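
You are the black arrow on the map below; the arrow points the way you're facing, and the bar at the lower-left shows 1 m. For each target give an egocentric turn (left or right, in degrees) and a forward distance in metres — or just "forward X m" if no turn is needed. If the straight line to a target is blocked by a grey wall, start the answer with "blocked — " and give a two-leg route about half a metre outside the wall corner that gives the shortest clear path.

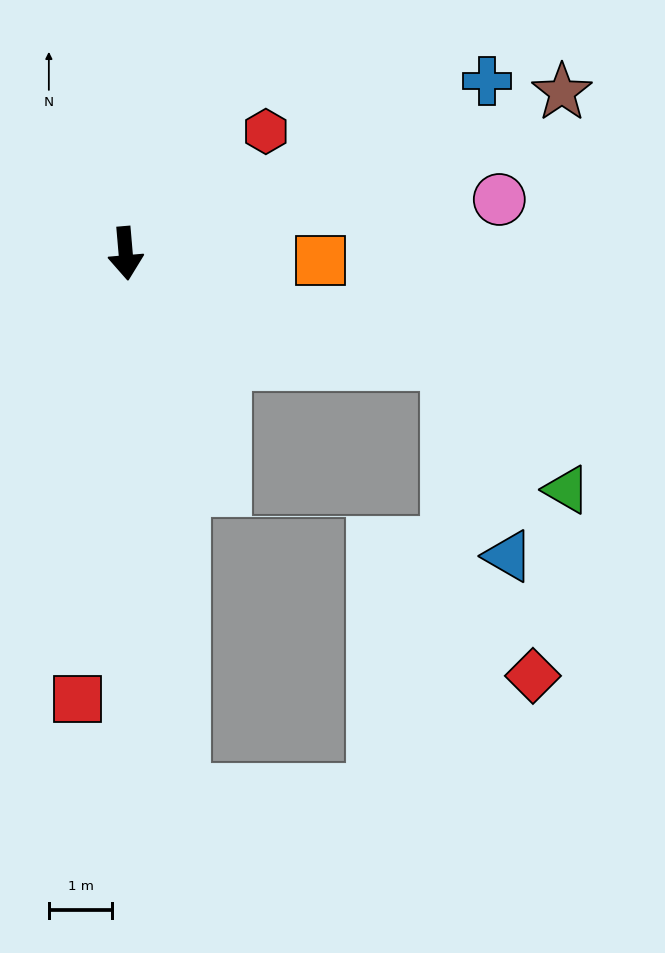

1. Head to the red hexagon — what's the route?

turn left 126°, forward 2.9 m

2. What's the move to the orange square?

turn left 83°, forward 3.1 m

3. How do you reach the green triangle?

blocked — turn left 66°, forward 5.4 m, then turn right 28°, forward 2.7 m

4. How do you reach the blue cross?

turn left 111°, forward 6.3 m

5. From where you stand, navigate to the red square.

turn right 11°, forward 7.1 m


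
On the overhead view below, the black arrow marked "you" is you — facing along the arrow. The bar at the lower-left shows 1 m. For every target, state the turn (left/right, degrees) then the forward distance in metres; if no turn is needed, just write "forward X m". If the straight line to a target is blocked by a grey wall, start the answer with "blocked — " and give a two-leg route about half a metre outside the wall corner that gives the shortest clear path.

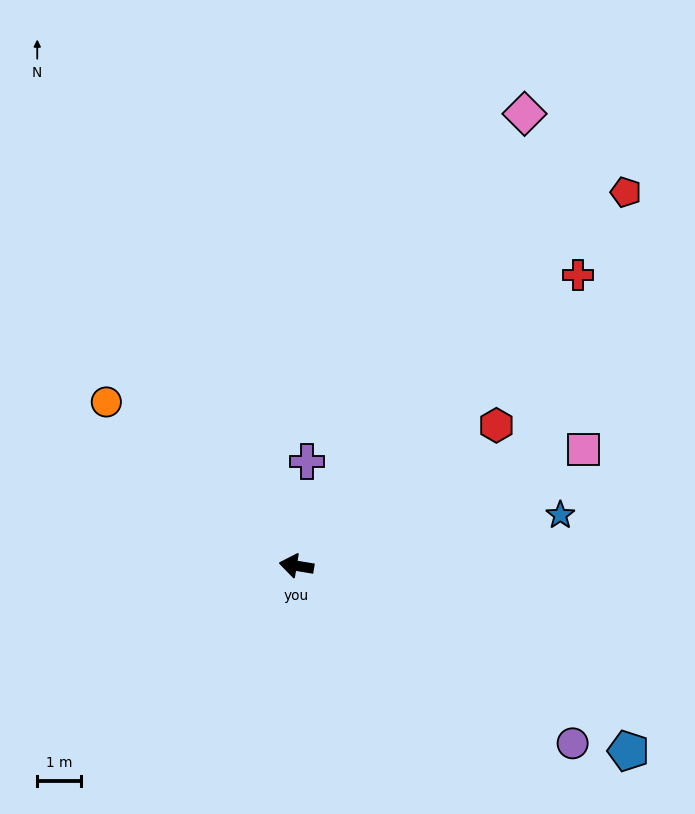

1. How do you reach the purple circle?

turn left 157°, forward 7.5 m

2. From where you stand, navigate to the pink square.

turn right 149°, forward 7.1 m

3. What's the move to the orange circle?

turn right 31°, forward 5.7 m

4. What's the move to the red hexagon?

turn right 136°, forward 5.6 m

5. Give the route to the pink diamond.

turn right 107°, forward 11.6 m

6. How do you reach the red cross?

turn right 125°, forward 9.2 m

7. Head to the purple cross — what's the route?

turn right 87°, forward 2.4 m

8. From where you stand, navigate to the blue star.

turn right 160°, forward 6.1 m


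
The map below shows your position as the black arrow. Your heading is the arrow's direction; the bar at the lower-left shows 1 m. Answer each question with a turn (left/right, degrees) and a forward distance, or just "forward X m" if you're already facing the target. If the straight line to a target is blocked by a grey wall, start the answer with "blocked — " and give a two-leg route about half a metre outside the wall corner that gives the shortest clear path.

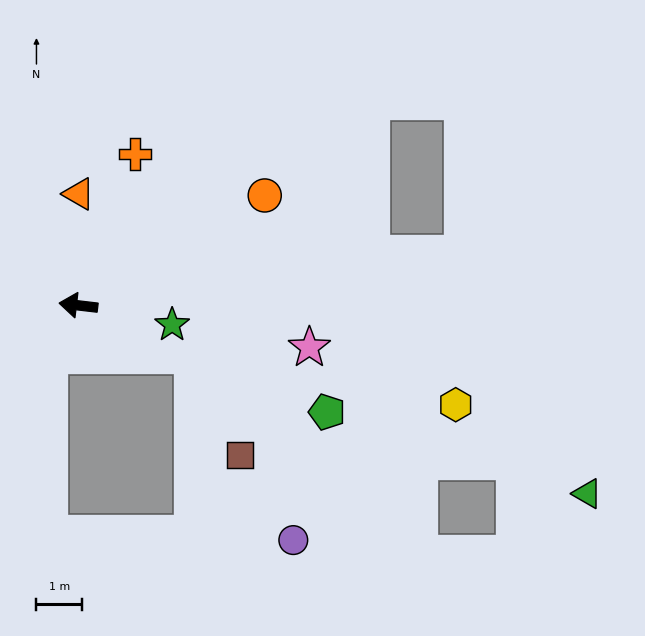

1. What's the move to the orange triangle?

turn right 83°, forward 2.4 m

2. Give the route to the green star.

turn left 175°, forward 2.1 m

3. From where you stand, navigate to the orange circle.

turn right 143°, forward 4.7 m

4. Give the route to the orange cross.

turn right 104°, forward 3.5 m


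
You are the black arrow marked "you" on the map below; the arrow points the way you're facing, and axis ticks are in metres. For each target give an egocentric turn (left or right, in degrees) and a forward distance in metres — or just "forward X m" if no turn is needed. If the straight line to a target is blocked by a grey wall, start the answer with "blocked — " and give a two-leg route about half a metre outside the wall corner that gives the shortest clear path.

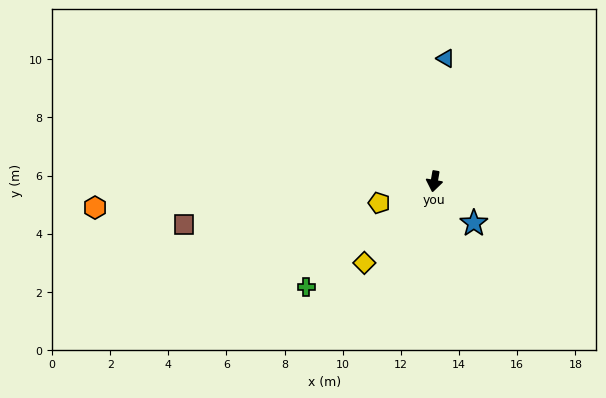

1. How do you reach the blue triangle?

turn right 176°, forward 4.2 m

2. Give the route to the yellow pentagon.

turn right 59°, forward 2.0 m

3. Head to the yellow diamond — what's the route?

turn right 31°, forward 3.7 m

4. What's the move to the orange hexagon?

turn right 76°, forward 11.7 m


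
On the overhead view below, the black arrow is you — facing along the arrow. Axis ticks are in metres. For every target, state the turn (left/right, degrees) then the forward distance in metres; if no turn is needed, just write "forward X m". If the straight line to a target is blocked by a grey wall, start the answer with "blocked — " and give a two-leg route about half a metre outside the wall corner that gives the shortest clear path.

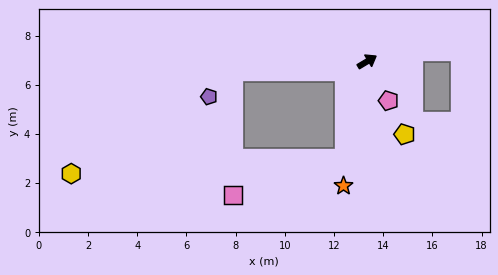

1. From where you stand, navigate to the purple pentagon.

blocked — turn left 153°, forward 5.5 m, then turn left 43°, forward 1.4 m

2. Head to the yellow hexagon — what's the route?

blocked — turn right 134°, forward 4.1 m, then turn right 74°, forward 11.1 m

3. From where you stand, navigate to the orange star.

turn right 132°, forward 5.2 m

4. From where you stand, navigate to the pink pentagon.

turn right 92°, forward 1.8 m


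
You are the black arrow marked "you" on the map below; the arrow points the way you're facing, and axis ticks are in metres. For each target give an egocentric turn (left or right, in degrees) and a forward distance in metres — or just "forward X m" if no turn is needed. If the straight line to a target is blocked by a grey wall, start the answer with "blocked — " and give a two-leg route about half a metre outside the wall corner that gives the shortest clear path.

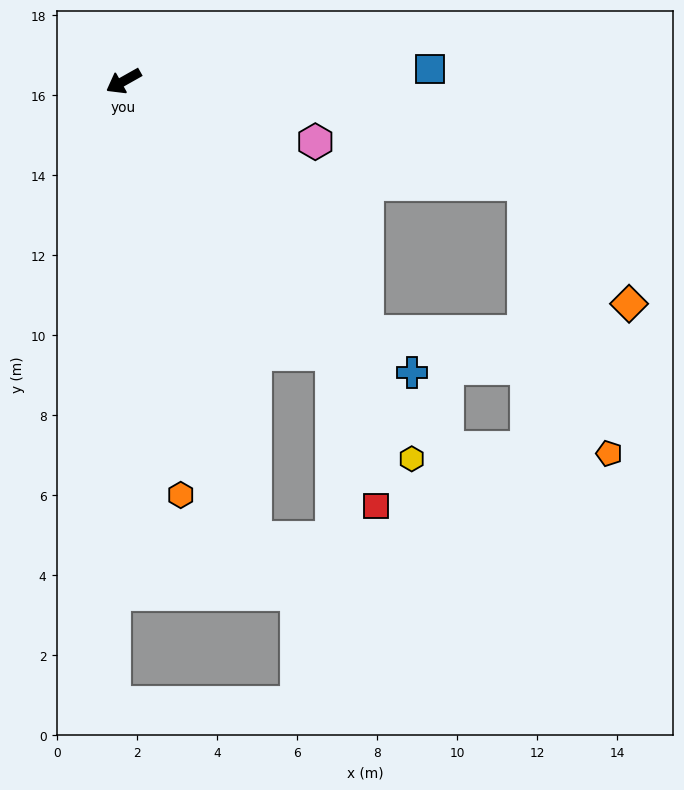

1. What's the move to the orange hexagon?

turn left 68°, forward 10.4 m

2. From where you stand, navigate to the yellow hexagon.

turn left 98°, forward 11.9 m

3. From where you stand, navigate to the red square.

blocked — turn left 98°, forward 8.6 m, then turn right 21°, forward 4.0 m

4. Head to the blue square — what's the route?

turn left 153°, forward 7.7 m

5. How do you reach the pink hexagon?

turn left 133°, forward 5.0 m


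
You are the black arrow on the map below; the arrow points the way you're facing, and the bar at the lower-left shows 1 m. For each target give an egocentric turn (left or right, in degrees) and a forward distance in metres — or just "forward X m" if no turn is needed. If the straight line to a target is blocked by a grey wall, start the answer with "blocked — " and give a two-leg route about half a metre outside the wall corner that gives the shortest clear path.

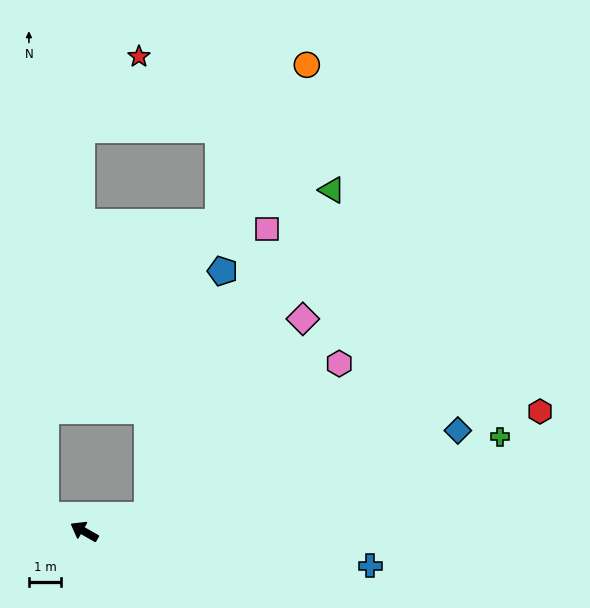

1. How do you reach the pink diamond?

blocked — turn right 136°, forward 2.0 m, then turn left 37°, forward 7.7 m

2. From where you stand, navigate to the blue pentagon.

blocked — turn right 136°, forward 2.0 m, then turn left 59°, forward 7.9 m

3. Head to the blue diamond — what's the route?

turn right 135°, forward 11.9 m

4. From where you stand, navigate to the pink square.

blocked — turn right 136°, forward 2.0 m, then turn left 53°, forward 9.5 m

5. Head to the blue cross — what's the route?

turn right 157°, forward 8.8 m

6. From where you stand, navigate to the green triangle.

blocked — turn right 136°, forward 2.0 m, then turn left 46°, forward 11.5 m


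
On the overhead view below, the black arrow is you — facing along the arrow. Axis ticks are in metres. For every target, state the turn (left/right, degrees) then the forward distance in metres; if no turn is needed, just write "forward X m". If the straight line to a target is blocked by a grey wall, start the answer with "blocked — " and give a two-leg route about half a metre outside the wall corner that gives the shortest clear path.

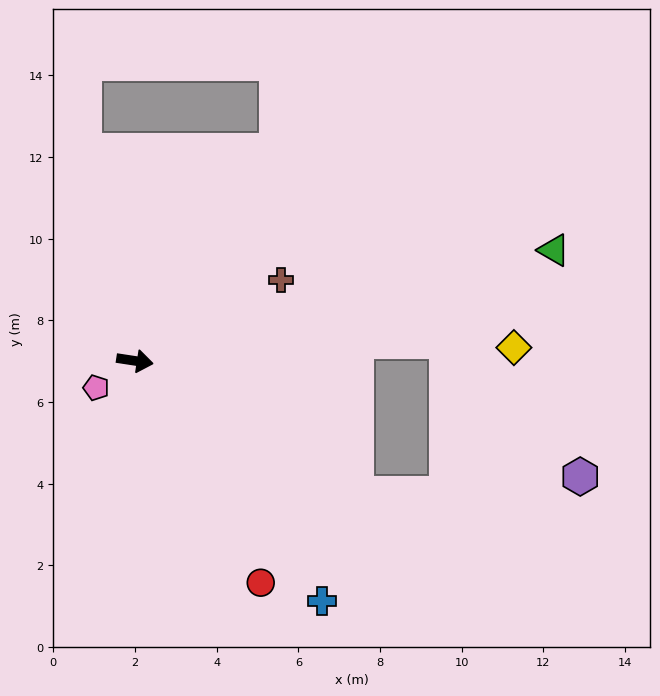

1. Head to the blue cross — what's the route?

turn right 43°, forward 7.5 m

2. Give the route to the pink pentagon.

turn right 137°, forward 1.2 m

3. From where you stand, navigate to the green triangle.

turn left 23°, forward 10.6 m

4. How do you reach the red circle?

turn right 52°, forward 6.2 m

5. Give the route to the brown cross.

turn left 38°, forward 4.1 m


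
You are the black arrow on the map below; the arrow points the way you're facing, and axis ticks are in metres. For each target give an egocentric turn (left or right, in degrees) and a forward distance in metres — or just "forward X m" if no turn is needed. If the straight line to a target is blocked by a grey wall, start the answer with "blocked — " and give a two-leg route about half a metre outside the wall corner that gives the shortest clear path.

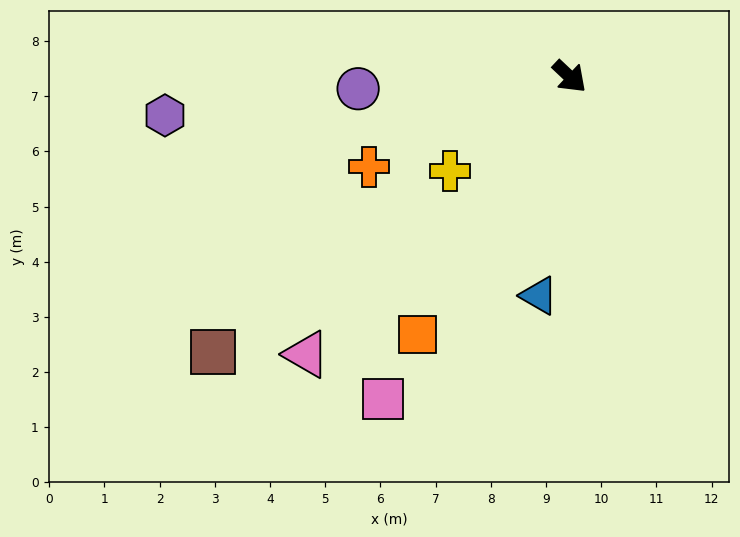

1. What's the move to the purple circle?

turn right 133°, forward 3.8 m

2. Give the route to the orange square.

turn right 77°, forward 5.4 m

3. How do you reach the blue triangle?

turn right 55°, forward 4.0 m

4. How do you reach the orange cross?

turn right 113°, forward 4.0 m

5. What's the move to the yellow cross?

turn right 98°, forward 2.8 m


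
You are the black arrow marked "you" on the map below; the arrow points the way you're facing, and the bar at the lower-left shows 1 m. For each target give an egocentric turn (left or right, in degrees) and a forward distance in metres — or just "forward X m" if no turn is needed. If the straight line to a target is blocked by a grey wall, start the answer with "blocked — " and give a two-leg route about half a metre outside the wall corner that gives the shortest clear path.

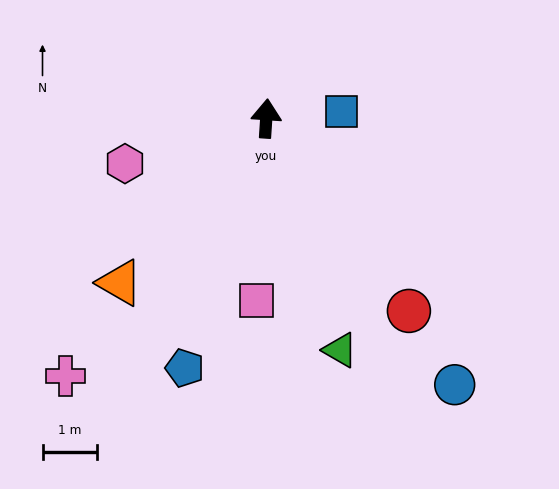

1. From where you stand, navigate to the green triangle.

turn right 159°, forward 4.5 m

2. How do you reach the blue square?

turn right 81°, forward 1.4 m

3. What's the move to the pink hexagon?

turn left 112°, forward 2.7 m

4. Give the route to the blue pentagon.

turn left 166°, forward 4.8 m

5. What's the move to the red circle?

turn right 140°, forward 4.4 m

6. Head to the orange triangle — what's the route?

turn left 142°, forward 4.0 m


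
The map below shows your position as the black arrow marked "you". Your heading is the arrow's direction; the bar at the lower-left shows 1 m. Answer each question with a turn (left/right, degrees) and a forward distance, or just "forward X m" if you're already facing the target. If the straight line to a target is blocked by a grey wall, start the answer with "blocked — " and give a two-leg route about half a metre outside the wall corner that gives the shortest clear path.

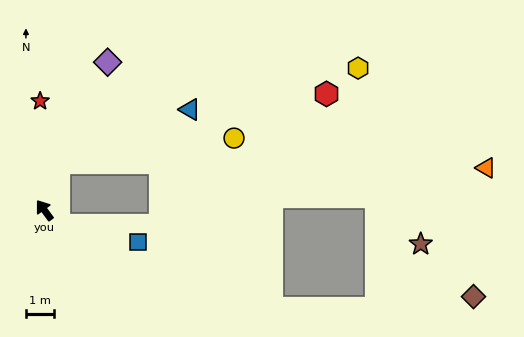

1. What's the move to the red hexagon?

blocked — turn right 53°, forward 1.8 m, then turn right 59°, forward 9.9 m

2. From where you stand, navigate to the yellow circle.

blocked — turn right 53°, forward 1.8 m, then turn right 65°, forward 6.3 m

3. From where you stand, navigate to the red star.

turn right 34°, forward 3.9 m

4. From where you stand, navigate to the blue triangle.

blocked — turn right 53°, forward 1.8 m, then turn right 51°, forward 5.1 m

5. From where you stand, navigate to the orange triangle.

blocked — turn right 53°, forward 1.8 m, then turn right 74°, forward 15.2 m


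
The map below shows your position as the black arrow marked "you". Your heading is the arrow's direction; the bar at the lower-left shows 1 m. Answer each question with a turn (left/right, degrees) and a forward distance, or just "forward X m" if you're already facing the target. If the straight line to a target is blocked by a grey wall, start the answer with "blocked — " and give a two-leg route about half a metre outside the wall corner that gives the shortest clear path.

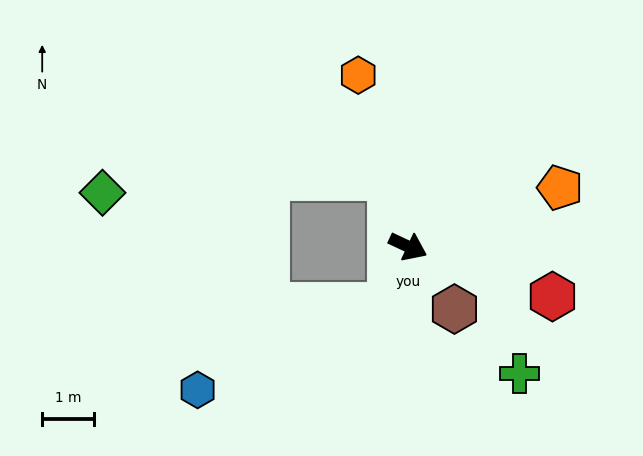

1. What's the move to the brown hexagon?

turn right 28°, forward 1.5 m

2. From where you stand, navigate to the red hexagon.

turn left 6°, forward 2.9 m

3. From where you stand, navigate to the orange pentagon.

turn left 46°, forward 3.1 m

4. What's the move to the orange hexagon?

turn left 131°, forward 3.4 m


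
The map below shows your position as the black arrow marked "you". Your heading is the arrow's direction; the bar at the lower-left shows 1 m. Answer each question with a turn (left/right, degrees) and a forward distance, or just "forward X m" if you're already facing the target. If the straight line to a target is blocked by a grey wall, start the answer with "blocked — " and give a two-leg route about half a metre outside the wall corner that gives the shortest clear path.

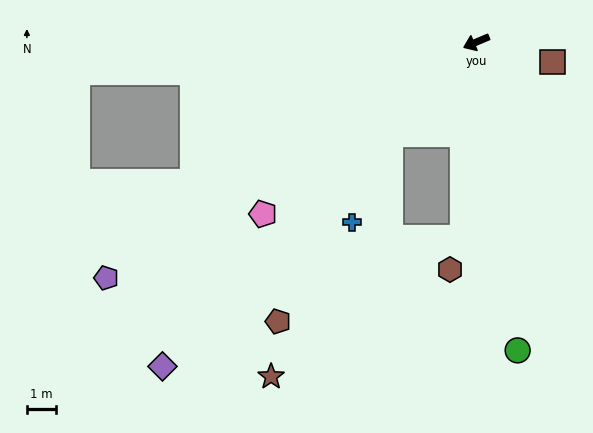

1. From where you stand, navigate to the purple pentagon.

turn left 10°, forward 15.0 m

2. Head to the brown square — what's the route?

turn left 142°, forward 2.7 m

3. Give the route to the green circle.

turn left 75°, forward 10.6 m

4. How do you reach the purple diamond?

turn left 23°, forward 15.4 m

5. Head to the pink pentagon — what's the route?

turn left 16°, forward 9.4 m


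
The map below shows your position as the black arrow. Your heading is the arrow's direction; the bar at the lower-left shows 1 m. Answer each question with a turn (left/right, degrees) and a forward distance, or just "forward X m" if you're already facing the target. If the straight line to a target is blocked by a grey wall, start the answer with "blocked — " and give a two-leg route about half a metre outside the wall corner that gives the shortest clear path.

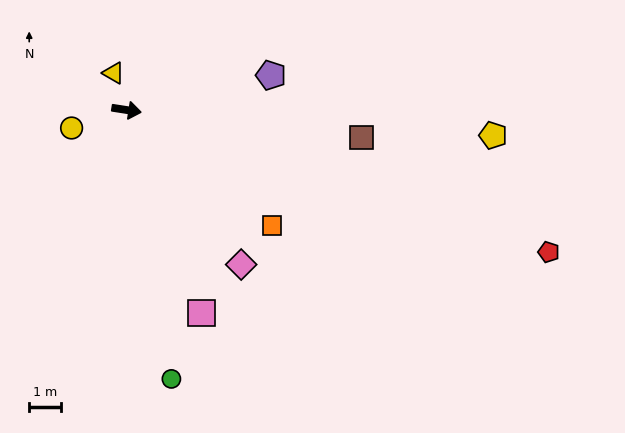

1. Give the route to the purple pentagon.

turn left 22°, forward 4.6 m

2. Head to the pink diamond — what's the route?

turn right 45°, forward 6.0 m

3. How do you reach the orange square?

turn right 30°, forward 5.8 m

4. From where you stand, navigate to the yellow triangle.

turn left 118°, forward 1.2 m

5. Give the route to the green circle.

turn right 72°, forward 8.5 m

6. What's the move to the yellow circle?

turn right 153°, forward 1.8 m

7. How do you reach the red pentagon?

turn right 10°, forward 13.9 m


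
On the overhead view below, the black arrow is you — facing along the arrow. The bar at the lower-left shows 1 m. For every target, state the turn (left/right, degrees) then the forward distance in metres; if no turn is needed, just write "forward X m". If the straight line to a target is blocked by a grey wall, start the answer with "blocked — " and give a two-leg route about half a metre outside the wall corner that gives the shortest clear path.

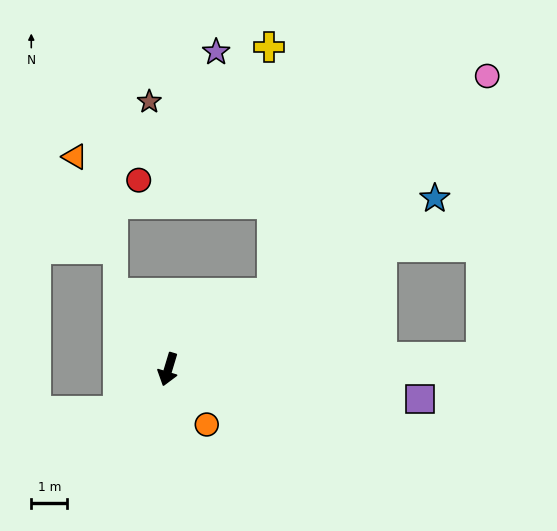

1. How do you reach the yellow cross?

blocked — turn left 143°, forward 3.6 m, then turn left 55°, forward 6.8 m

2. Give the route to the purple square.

turn left 100°, forward 7.1 m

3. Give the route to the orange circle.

turn left 52°, forward 1.9 m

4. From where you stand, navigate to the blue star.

turn left 139°, forward 8.8 m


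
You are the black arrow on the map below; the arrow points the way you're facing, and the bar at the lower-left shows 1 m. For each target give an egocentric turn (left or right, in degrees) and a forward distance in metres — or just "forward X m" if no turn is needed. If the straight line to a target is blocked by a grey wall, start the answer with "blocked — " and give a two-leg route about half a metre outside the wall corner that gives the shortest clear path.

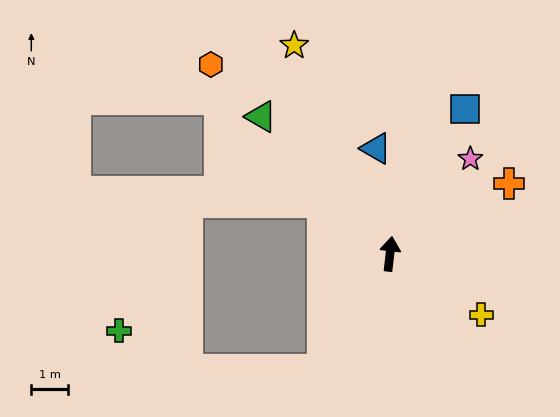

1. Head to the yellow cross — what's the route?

turn right 117°, forward 3.0 m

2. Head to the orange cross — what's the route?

turn right 53°, forward 3.7 m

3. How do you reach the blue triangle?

turn left 14°, forward 2.9 m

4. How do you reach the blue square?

turn right 21°, forward 4.4 m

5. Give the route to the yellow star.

turn left 31°, forward 6.2 m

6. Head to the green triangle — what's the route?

turn left 50°, forward 5.1 m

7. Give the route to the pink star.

turn right 34°, forward 3.4 m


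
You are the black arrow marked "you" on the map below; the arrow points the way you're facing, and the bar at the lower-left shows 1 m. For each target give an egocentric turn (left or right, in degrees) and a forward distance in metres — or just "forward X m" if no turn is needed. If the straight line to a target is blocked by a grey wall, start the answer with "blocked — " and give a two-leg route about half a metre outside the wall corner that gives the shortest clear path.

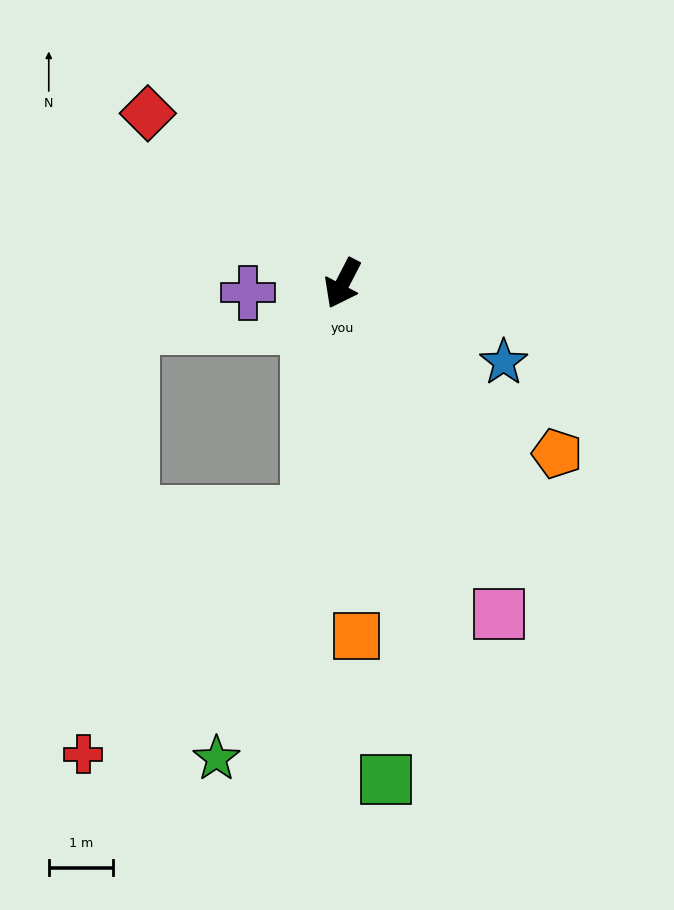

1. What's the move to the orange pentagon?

turn left 79°, forward 4.2 m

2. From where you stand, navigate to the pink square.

turn left 53°, forward 5.7 m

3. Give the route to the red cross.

blocked — turn left 19°, forward 3.6 m, then turn right 35°, forward 5.1 m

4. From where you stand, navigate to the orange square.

turn left 30°, forward 5.5 m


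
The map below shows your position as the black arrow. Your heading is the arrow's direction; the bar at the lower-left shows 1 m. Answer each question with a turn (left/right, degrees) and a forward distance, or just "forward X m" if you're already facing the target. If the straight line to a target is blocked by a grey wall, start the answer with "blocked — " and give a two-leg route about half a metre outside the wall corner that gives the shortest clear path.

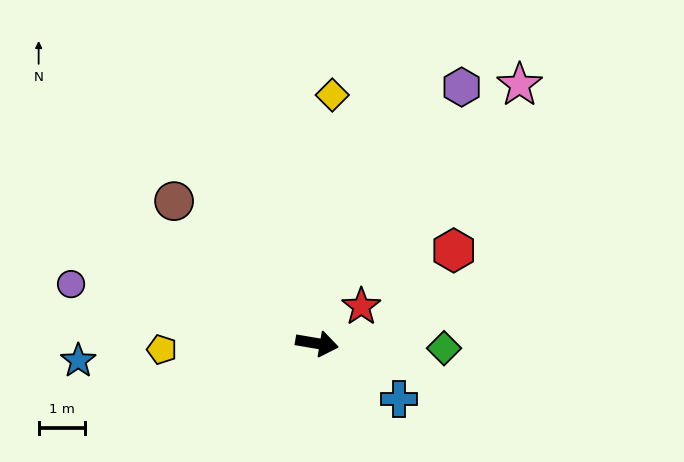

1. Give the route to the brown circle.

turn left 145°, forward 4.3 m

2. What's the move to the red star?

turn left 49°, forward 1.2 m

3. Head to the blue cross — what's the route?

turn right 25°, forward 2.1 m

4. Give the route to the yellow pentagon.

turn right 168°, forward 3.3 m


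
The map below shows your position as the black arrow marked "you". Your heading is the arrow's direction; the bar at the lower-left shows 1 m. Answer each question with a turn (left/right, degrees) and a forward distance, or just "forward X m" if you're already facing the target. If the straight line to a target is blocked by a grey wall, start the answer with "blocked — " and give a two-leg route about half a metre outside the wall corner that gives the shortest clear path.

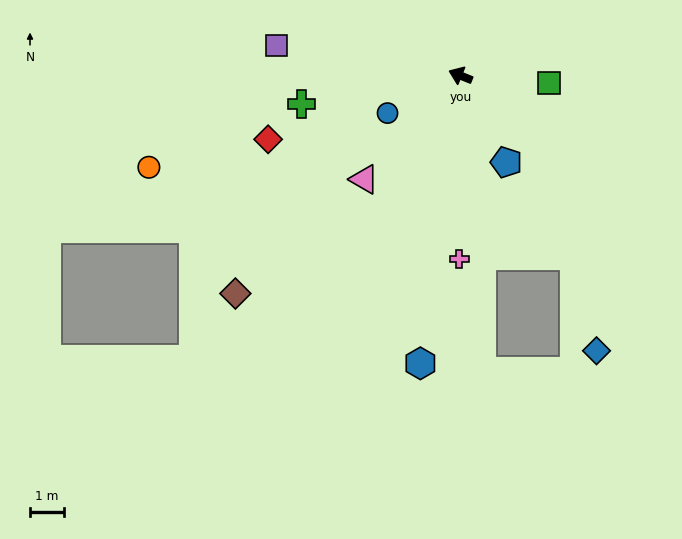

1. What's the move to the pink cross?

turn left 112°, forward 5.4 m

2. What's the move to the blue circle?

turn left 49°, forward 2.4 m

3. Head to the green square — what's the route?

turn right 163°, forward 2.6 m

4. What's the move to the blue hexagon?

turn left 104°, forward 8.6 m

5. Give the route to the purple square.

turn left 13°, forward 5.5 m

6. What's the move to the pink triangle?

turn left 69°, forward 4.2 m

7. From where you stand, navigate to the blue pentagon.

turn left 140°, forward 2.9 m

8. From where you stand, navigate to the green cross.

turn left 32°, forward 4.8 m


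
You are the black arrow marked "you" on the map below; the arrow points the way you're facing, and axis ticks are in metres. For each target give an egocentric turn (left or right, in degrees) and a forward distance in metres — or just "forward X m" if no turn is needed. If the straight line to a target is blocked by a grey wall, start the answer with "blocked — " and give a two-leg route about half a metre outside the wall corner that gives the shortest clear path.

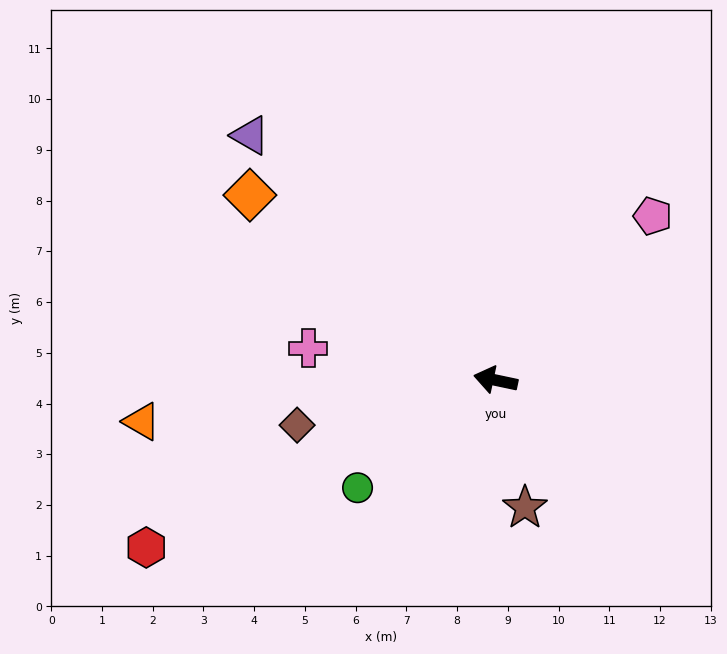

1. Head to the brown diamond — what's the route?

turn left 25°, forward 4.0 m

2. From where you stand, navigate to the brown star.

turn left 115°, forward 2.6 m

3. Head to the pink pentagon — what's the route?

turn right 122°, forward 4.5 m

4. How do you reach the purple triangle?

turn right 33°, forward 6.8 m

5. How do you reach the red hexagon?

turn left 38°, forward 7.6 m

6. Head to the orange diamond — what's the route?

turn right 25°, forward 6.1 m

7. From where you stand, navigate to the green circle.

turn left 50°, forward 3.4 m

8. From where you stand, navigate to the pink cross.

turn left 2°, forward 3.7 m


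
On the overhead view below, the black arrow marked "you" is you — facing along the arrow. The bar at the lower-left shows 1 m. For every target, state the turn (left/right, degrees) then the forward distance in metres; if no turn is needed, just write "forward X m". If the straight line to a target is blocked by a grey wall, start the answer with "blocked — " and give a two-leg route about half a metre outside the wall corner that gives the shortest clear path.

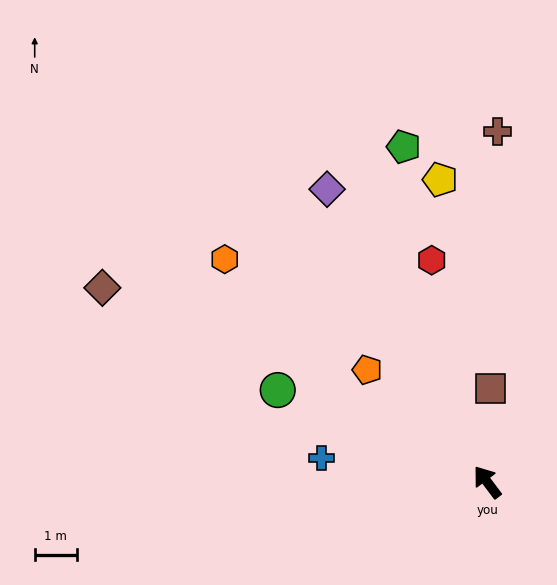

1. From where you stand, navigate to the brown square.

turn right 39°, forward 2.2 m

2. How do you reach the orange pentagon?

turn left 10°, forward 3.9 m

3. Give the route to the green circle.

turn left 29°, forward 5.4 m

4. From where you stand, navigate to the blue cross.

turn left 45°, forward 4.0 m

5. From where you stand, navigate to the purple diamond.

turn right 8°, forward 7.9 m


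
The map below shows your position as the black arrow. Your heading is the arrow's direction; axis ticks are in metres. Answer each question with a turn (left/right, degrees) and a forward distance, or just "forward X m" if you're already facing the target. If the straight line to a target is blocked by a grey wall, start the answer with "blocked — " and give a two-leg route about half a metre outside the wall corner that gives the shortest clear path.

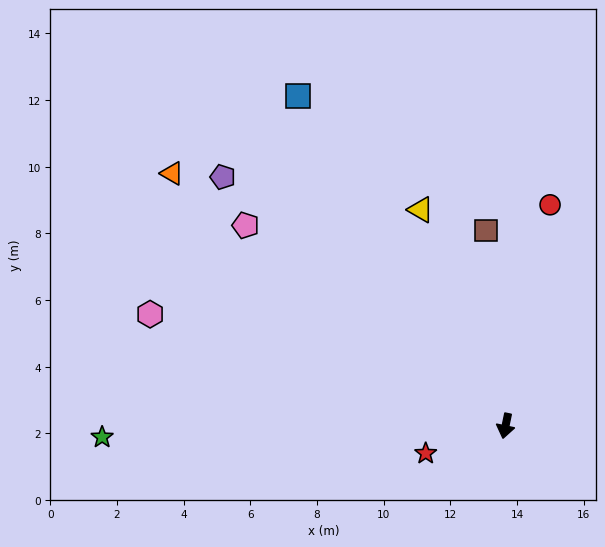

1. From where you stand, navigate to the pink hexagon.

turn right 96°, forward 11.2 m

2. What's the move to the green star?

turn right 77°, forward 12.1 m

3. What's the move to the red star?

turn right 59°, forward 2.5 m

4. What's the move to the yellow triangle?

turn right 147°, forward 7.0 m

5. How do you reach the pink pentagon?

turn right 116°, forward 9.8 m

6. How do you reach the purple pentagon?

turn right 120°, forward 11.3 m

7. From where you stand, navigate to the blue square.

turn right 136°, forward 11.7 m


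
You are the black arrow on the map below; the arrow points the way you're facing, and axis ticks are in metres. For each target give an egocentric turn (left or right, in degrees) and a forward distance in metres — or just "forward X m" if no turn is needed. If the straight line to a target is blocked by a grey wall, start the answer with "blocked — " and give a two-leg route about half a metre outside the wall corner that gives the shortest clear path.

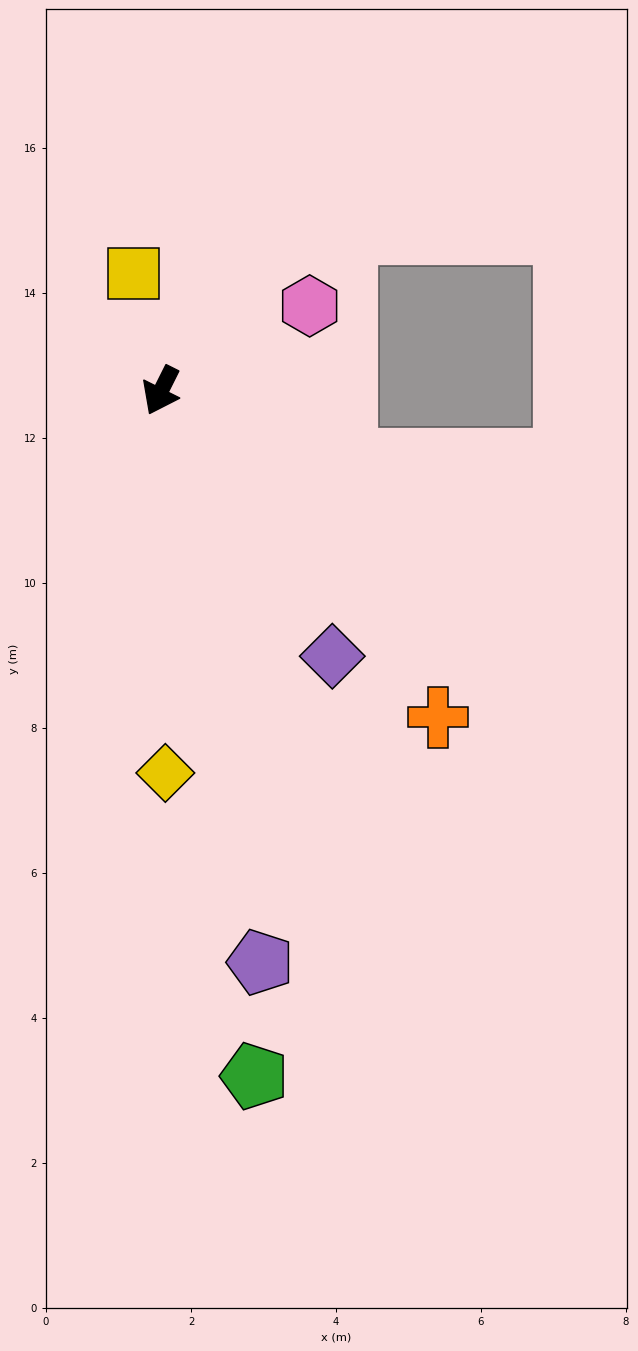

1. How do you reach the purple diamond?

turn left 59°, forward 4.4 m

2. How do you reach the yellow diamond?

turn left 27°, forward 5.3 m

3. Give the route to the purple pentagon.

turn left 36°, forward 8.0 m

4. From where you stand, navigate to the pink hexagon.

turn left 146°, forward 2.4 m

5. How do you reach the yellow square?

turn right 140°, forward 1.7 m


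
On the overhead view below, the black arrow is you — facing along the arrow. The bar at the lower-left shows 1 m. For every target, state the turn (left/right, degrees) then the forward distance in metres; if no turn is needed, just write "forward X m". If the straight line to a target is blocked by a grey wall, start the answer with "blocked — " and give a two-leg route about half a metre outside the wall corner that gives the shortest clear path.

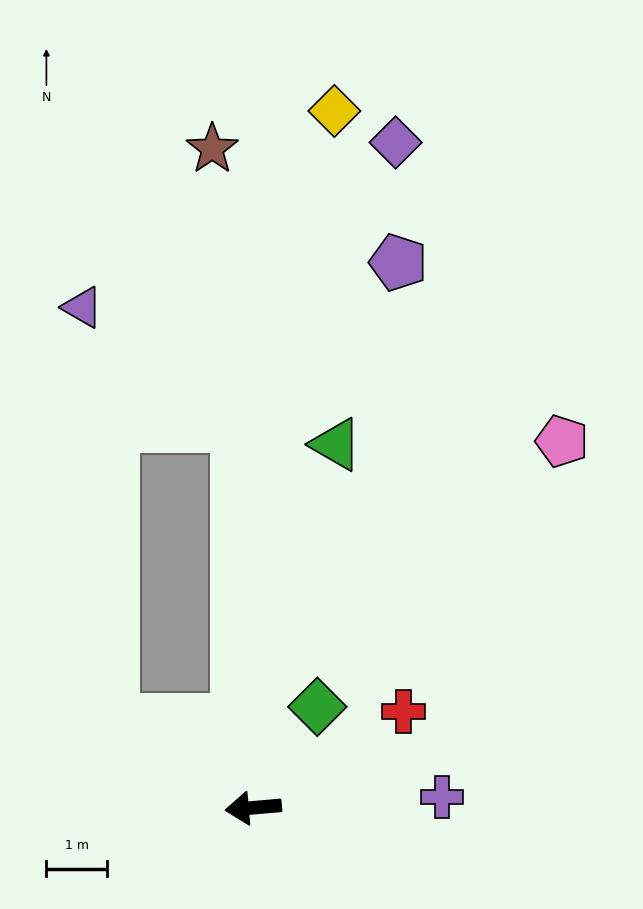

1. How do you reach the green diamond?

turn right 127°, forward 2.0 m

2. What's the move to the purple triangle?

blocked — turn right 92°, forward 6.3 m, then turn left 49°, forward 3.2 m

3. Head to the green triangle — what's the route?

turn right 108°, forward 6.1 m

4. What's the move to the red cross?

turn right 152°, forward 2.9 m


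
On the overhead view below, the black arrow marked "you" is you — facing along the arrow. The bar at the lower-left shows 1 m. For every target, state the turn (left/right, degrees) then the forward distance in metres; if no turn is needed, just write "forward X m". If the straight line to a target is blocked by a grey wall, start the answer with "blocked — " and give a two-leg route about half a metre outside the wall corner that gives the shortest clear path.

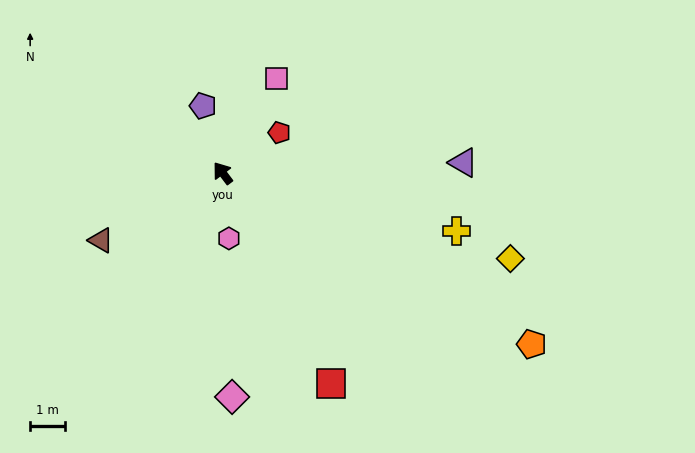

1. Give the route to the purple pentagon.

turn right 21°, forward 2.0 m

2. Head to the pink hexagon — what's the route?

turn left 148°, forward 1.9 m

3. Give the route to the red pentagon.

turn right 92°, forward 2.0 m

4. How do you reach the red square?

turn left 170°, forward 6.9 m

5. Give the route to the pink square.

turn right 67°, forward 3.2 m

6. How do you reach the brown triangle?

turn left 82°, forward 4.0 m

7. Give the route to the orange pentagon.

turn right 156°, forward 10.3 m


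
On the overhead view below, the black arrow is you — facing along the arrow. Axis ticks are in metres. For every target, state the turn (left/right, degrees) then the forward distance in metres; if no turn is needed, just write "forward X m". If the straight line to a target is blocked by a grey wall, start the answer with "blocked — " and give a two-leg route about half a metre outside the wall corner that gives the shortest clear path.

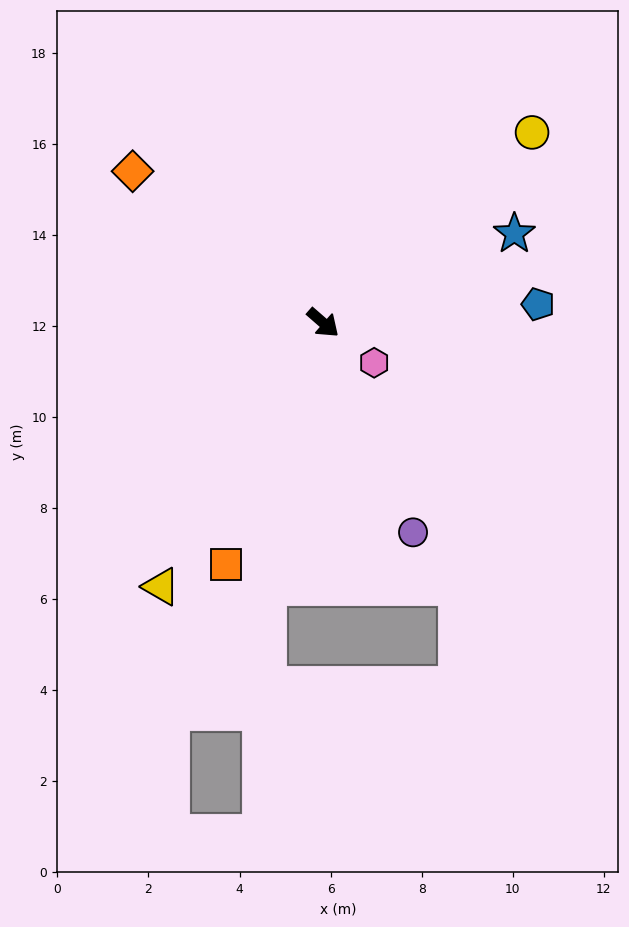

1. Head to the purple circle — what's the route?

turn right 26°, forward 5.0 m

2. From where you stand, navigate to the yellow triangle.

turn right 81°, forward 6.8 m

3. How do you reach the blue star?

turn left 66°, forward 4.6 m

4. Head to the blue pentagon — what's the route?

turn left 46°, forward 4.7 m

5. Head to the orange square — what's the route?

turn right 71°, forward 5.7 m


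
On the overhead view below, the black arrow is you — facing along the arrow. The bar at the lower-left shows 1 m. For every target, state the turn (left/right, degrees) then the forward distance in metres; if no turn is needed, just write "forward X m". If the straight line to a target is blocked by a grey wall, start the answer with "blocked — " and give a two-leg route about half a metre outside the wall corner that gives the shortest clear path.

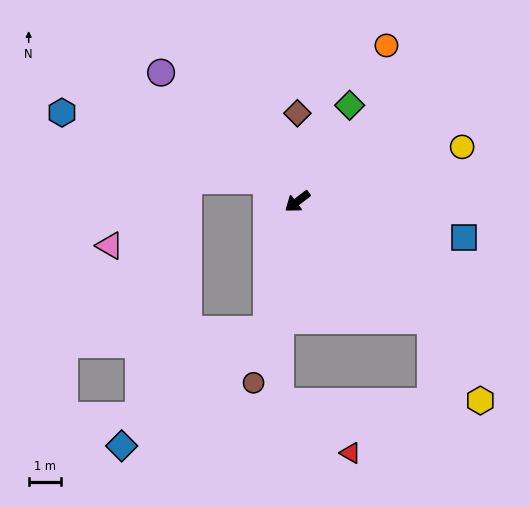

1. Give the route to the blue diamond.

blocked — turn left 39°, forward 4.1 m, then turn right 38°, forward 5.7 m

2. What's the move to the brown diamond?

turn right 127°, forward 2.7 m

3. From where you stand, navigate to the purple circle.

turn right 81°, forward 5.8 m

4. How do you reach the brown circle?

turn left 39°, forward 5.8 m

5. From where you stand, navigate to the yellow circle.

turn left 161°, forward 5.3 m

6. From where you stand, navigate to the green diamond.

turn right 156°, forward 3.4 m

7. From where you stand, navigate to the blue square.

turn left 131°, forward 5.3 m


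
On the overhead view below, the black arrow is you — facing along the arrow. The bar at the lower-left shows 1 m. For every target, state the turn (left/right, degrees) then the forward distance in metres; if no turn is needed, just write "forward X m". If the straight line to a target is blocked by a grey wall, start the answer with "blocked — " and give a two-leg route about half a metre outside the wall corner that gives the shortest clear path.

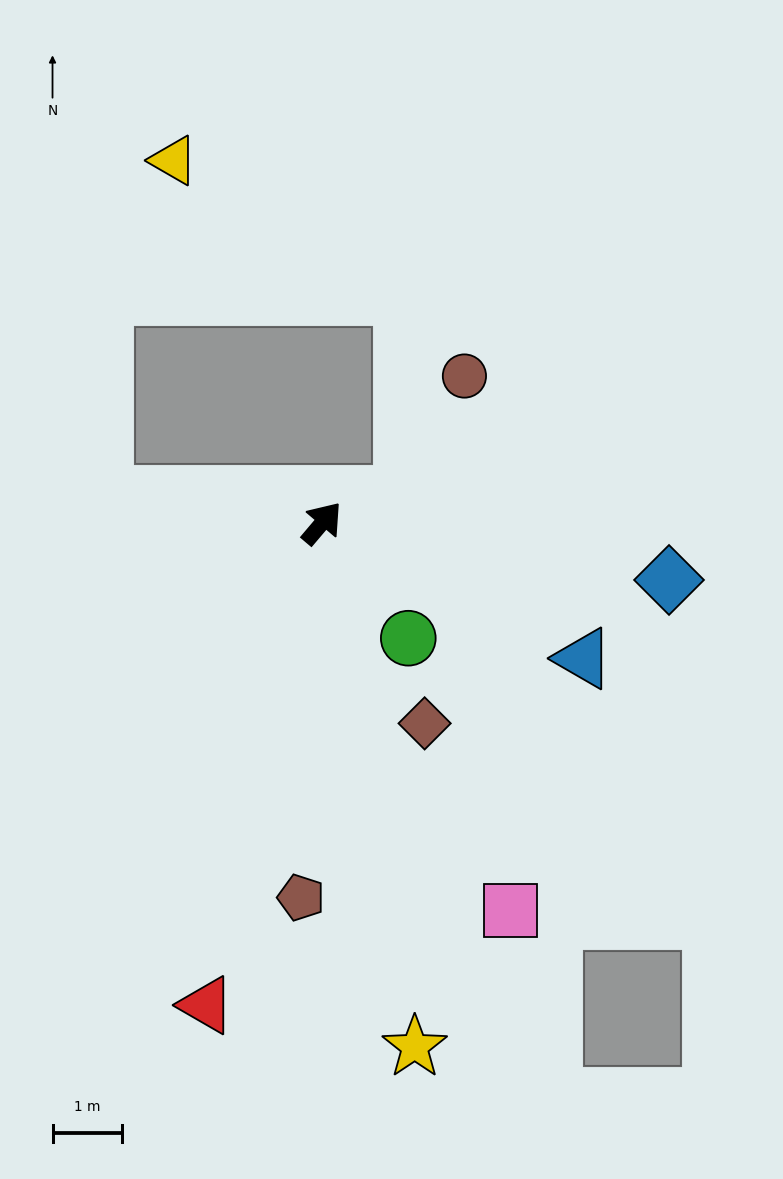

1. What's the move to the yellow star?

turn right 130°, forward 7.7 m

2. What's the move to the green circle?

turn right 103°, forward 2.1 m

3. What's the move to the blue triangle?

turn right 77°, forward 4.2 m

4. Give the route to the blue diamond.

turn right 59°, forward 5.1 m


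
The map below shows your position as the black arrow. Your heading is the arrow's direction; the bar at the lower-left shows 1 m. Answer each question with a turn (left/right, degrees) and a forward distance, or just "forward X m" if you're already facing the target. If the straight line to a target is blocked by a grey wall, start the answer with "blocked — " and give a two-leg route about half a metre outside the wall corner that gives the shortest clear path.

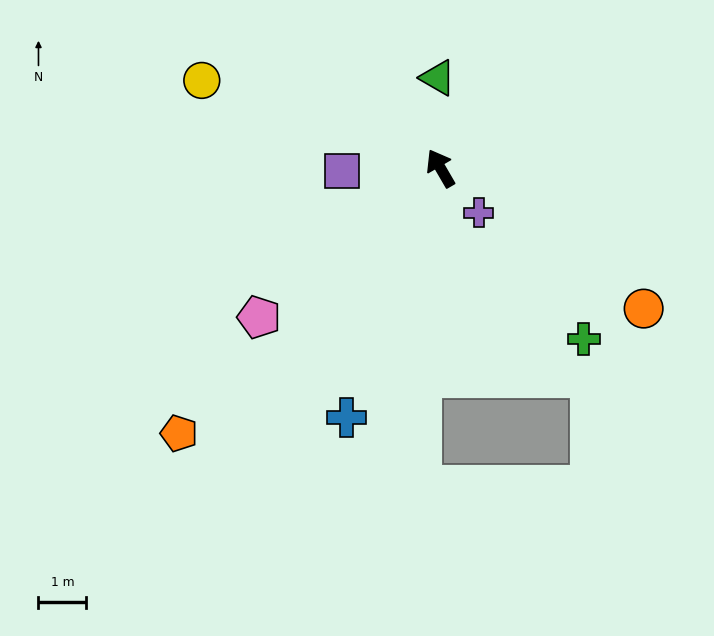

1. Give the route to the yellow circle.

turn left 40°, forward 5.3 m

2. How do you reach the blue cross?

turn left 129°, forward 5.6 m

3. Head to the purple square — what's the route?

turn left 62°, forward 2.1 m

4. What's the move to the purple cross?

turn right 169°, forward 1.2 m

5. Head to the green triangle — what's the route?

turn right 28°, forward 1.9 m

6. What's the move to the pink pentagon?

turn left 99°, forward 4.9 m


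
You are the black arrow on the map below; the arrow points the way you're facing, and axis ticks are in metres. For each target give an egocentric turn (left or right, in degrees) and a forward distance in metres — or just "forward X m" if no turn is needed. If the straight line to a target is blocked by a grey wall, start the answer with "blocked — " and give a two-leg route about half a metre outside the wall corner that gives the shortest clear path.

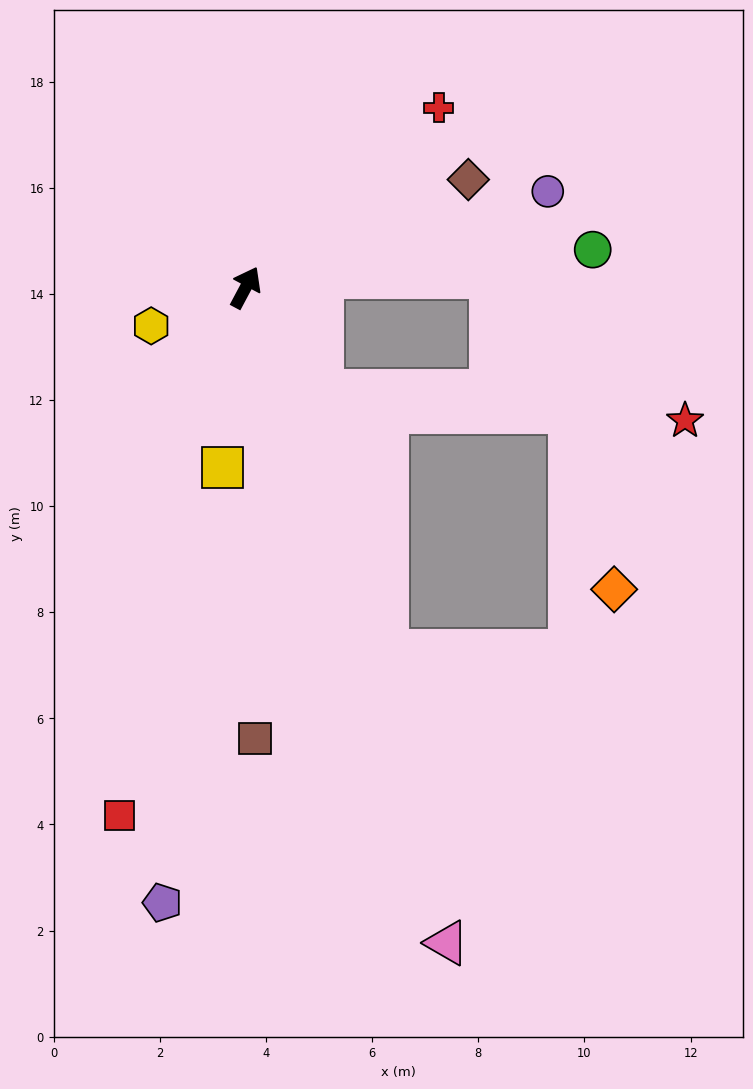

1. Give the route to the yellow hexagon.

turn left 140°, forward 1.9 m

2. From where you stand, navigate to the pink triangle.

turn right 135°, forward 12.9 m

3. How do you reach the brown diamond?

turn right 36°, forward 4.7 m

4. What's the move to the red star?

blocked — turn right 116°, forward 2.4 m, then turn left 49°, forward 6.9 m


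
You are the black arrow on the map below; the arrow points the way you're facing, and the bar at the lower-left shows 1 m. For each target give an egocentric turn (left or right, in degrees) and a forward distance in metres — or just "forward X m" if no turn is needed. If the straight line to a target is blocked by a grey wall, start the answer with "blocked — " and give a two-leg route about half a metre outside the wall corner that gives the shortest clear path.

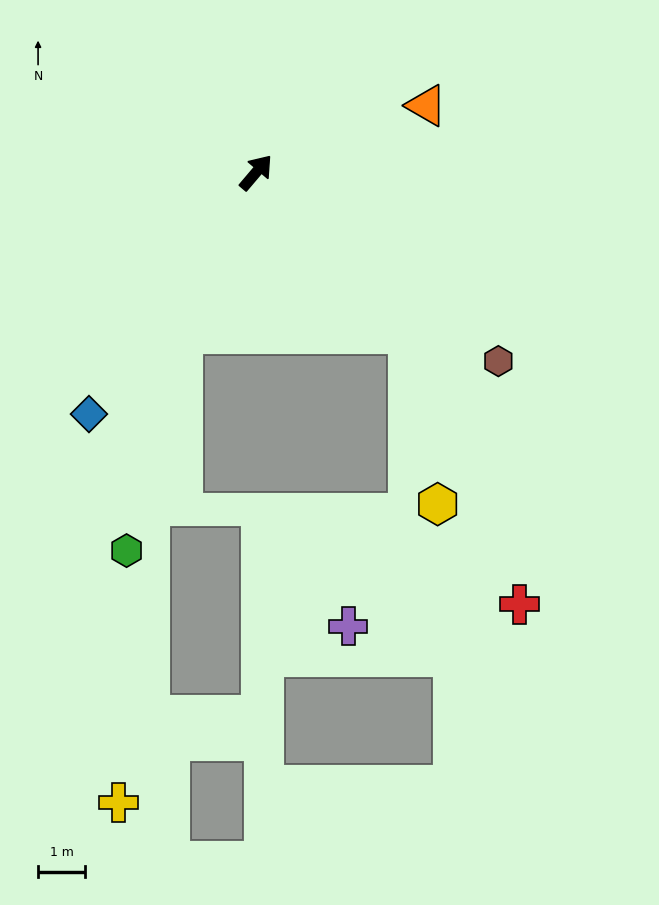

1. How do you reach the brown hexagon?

turn right 88°, forward 6.5 m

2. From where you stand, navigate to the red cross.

blocked — turn right 97°, forward 4.7 m, then turn right 20°, forward 6.2 m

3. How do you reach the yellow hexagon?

blocked — turn right 97°, forward 4.7 m, then turn right 33°, forward 3.7 m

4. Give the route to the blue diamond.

turn right 174°, forward 6.2 m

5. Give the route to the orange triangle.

turn right 28°, forward 3.9 m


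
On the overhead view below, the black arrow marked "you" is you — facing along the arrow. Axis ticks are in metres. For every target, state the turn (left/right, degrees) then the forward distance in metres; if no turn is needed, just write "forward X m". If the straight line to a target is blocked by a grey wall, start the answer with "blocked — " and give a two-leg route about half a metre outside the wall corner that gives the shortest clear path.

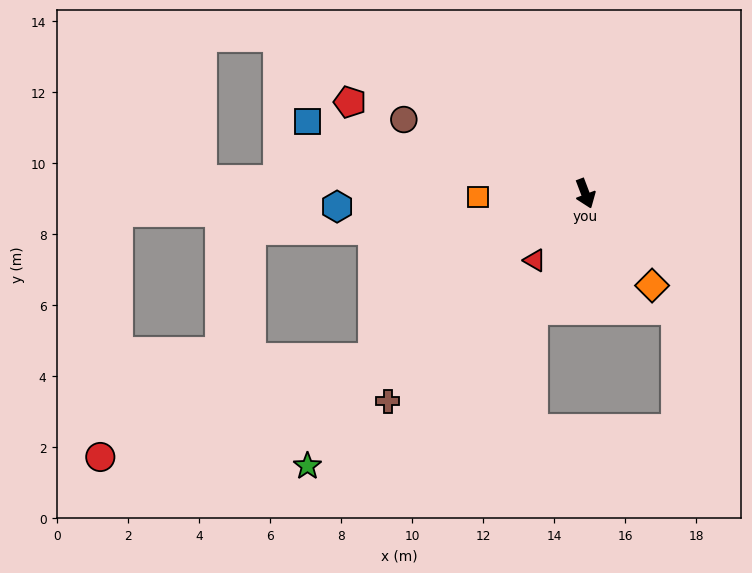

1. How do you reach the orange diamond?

turn left 15°, forward 3.2 m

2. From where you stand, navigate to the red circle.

blocked — turn right 73°, forward 7.5 m, then turn right 18°, forward 8.2 m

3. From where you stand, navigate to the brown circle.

turn right 133°, forward 5.5 m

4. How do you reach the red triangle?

turn right 58°, forward 2.4 m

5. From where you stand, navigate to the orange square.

turn right 109°, forward 3.0 m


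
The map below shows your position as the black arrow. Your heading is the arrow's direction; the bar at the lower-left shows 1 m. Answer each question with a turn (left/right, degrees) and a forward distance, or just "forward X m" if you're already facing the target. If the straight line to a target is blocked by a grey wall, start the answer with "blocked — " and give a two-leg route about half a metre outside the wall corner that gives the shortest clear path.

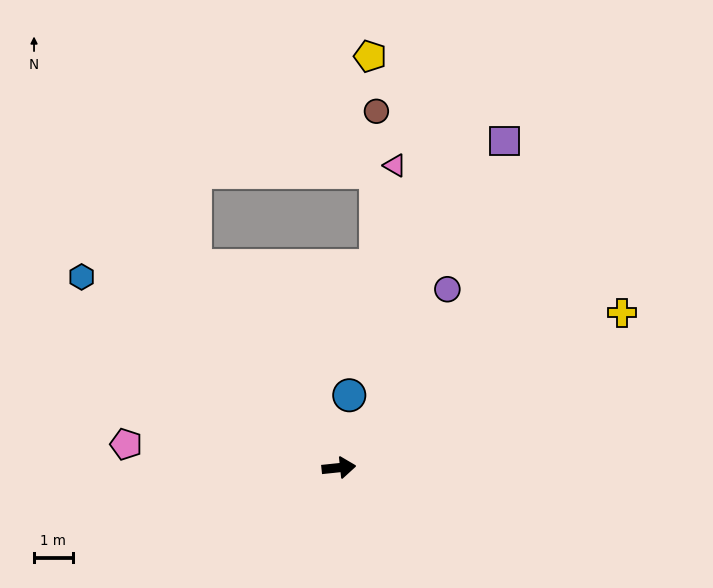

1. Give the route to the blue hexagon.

turn left 137°, forward 8.3 m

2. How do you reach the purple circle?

turn left 53°, forward 5.4 m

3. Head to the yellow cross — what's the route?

turn left 23°, forward 8.4 m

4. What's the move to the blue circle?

turn left 76°, forward 1.9 m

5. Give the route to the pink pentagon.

turn left 168°, forward 5.5 m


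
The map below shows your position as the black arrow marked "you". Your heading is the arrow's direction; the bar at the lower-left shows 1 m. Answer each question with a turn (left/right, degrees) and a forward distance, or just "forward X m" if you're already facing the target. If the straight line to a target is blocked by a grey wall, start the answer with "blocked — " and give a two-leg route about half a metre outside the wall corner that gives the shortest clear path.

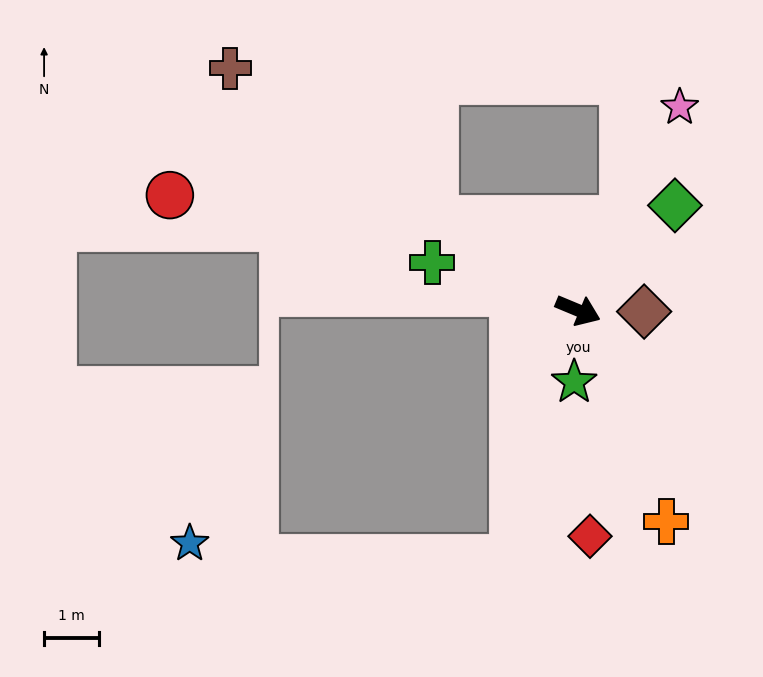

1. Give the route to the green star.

turn right 71°, forward 1.3 m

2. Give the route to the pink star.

turn left 86°, forward 4.1 m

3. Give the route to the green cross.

turn right 176°, forward 2.8 m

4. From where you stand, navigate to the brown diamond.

turn left 22°, forward 1.2 m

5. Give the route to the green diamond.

turn left 70°, forward 2.6 m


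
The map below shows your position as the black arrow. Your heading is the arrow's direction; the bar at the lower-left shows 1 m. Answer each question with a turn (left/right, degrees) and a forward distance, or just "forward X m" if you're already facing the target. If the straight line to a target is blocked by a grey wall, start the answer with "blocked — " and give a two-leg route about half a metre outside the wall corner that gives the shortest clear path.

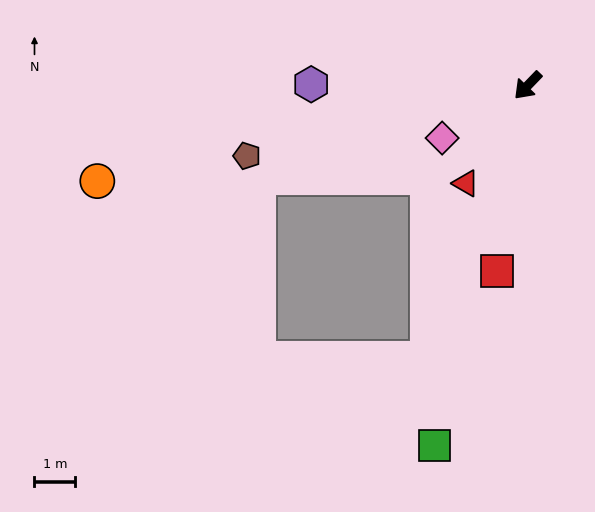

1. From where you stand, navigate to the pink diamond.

turn right 14°, forward 2.5 m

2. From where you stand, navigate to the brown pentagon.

turn right 32°, forward 7.1 m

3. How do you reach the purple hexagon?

turn right 46°, forward 5.3 m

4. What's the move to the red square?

turn left 35°, forward 4.6 m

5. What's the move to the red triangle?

turn left 12°, forward 2.9 m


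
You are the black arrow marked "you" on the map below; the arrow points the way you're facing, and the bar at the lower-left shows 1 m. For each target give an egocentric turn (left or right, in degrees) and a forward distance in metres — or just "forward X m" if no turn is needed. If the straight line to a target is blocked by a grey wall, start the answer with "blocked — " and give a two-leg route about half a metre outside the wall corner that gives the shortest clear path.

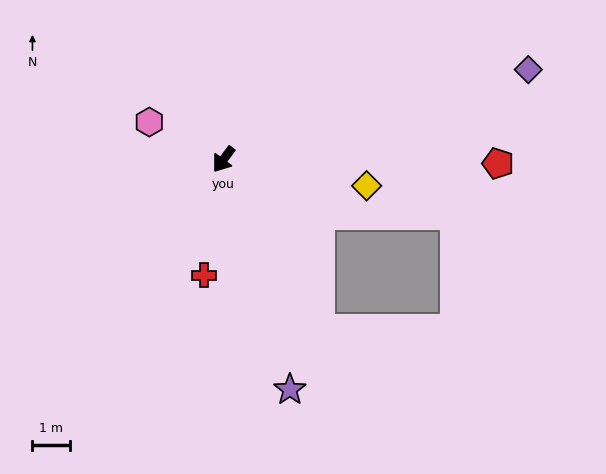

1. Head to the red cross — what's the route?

turn left 27°, forward 3.1 m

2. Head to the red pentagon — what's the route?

turn left 126°, forward 7.3 m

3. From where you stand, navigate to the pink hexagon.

turn right 80°, forward 2.2 m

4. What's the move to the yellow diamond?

turn left 116°, forward 3.9 m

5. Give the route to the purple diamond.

turn left 143°, forward 8.5 m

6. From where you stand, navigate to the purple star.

turn left 53°, forward 6.4 m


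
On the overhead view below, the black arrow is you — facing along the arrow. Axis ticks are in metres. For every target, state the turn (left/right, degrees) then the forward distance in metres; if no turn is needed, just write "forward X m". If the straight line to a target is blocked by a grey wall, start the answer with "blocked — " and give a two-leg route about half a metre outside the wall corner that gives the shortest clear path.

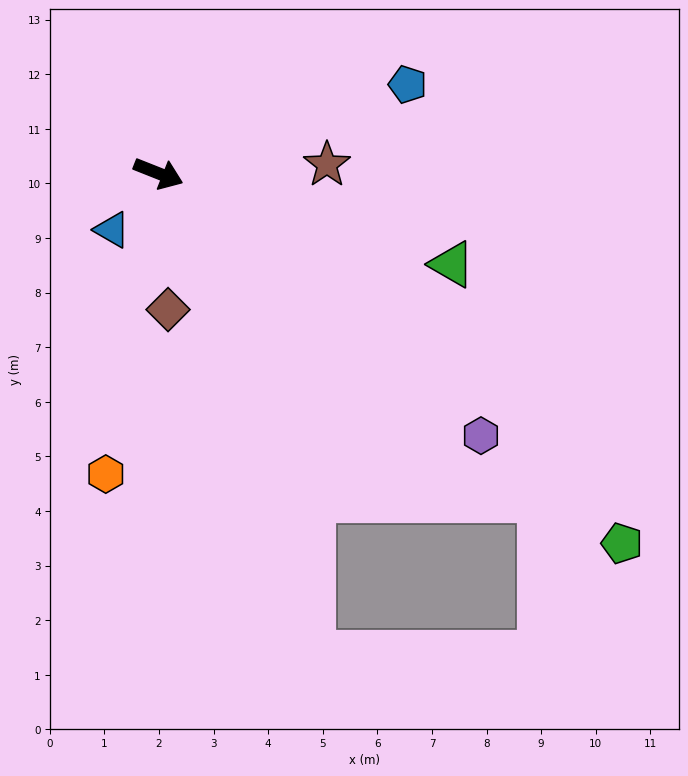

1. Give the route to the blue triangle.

turn right 108°, forward 1.3 m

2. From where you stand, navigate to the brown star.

turn left 25°, forward 3.1 m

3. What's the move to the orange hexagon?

turn right 78°, forward 5.6 m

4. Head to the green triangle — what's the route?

turn left 4°, forward 5.6 m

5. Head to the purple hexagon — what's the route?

turn right 17°, forward 7.6 m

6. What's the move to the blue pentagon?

turn left 41°, forward 4.8 m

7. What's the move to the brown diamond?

turn right 64°, forward 2.5 m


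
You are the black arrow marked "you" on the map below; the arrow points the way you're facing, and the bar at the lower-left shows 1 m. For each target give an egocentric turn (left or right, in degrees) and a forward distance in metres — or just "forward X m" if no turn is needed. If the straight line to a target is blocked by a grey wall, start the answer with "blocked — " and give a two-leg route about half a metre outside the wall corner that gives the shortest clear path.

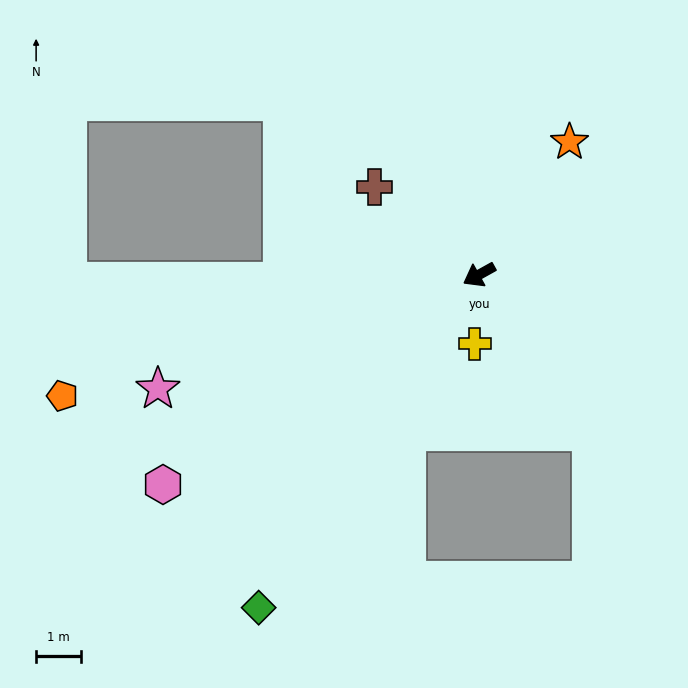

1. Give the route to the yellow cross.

turn left 57°, forward 1.6 m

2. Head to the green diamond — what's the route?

turn left 27°, forward 9.0 m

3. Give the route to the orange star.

turn right 153°, forward 3.6 m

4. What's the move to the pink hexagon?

turn left 5°, forward 8.5 m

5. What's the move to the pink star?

turn right 10°, forward 7.7 m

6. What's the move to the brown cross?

turn right 69°, forward 3.1 m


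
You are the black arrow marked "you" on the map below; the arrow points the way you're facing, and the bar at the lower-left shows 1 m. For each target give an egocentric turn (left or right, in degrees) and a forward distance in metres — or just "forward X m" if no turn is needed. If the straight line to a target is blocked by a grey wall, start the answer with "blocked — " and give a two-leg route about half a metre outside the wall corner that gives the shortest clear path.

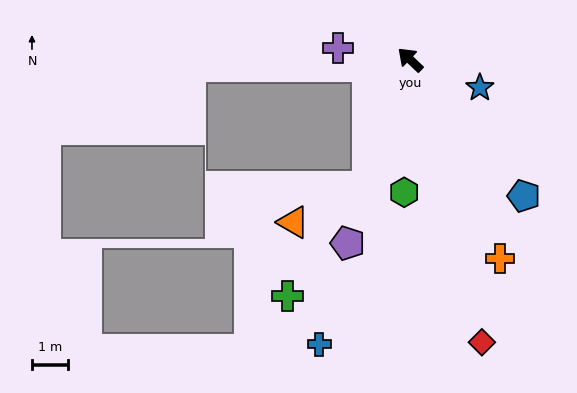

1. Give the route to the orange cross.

turn left 158°, forward 6.0 m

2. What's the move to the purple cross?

turn left 34°, forward 2.0 m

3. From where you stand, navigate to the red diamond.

turn left 148°, forward 8.0 m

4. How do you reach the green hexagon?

turn left 131°, forward 3.6 m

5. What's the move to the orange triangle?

blocked — turn left 115°, forward 3.7 m, then turn right 46°, forward 2.3 m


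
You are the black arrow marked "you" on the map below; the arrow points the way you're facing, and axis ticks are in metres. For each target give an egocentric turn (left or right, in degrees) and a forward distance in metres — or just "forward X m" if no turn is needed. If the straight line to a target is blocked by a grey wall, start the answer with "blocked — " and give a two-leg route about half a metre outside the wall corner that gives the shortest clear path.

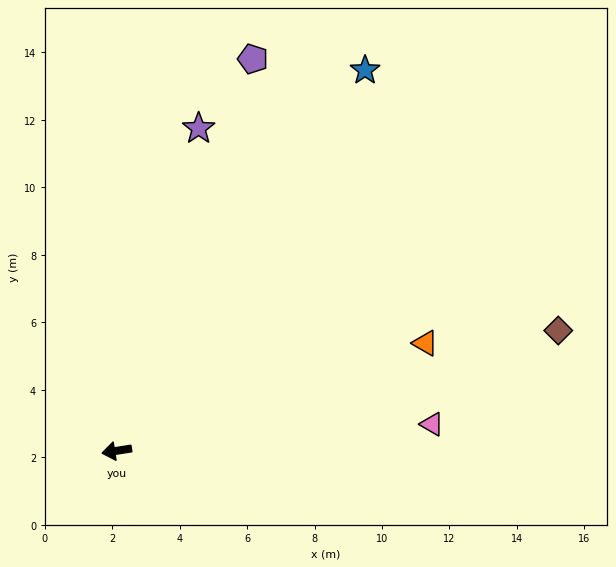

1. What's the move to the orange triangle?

turn right 170°, forward 9.7 m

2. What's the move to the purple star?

turn right 113°, forward 9.9 m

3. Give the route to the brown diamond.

turn right 174°, forward 13.6 m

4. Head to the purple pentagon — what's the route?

turn right 118°, forward 12.3 m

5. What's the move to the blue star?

turn right 132°, forward 13.5 m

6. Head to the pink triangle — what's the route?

turn left 176°, forward 9.4 m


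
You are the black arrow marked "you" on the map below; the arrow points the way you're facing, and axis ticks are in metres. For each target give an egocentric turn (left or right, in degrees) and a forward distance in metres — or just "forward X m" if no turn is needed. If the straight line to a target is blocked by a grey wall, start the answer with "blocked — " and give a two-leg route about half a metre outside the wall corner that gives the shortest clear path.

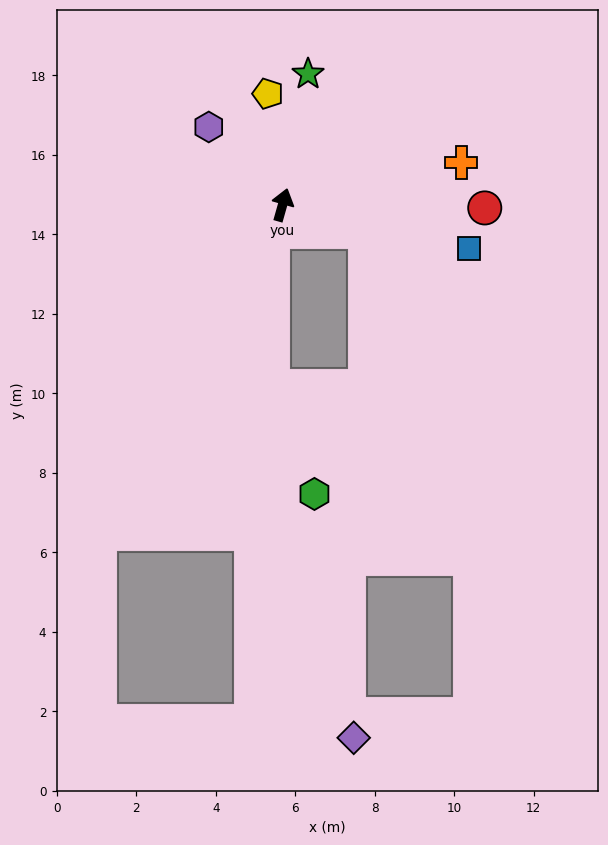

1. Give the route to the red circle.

turn right 75°, forward 5.1 m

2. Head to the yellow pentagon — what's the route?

turn left 23°, forward 2.8 m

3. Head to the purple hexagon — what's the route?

turn left 59°, forward 2.7 m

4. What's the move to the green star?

turn left 5°, forward 3.4 m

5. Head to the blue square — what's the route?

turn right 87°, forward 4.8 m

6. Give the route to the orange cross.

turn right 61°, forward 4.6 m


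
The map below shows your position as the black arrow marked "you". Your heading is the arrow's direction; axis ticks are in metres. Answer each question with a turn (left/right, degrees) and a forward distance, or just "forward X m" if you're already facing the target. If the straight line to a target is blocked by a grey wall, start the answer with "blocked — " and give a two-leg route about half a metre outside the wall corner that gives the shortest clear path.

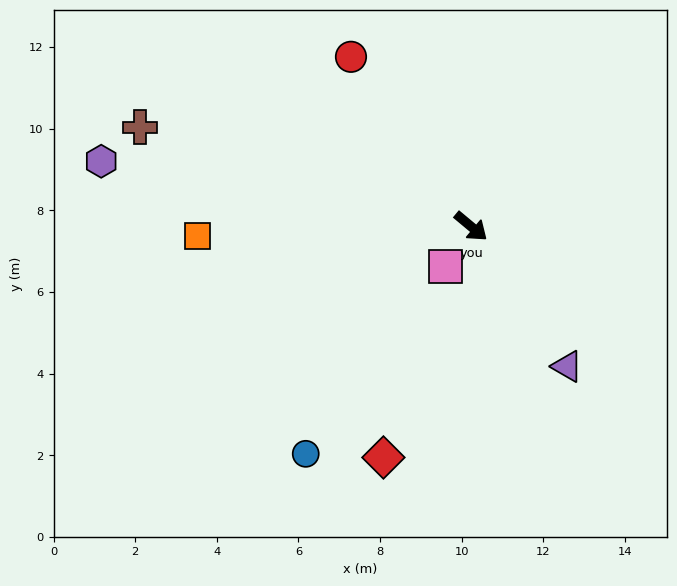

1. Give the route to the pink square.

turn right 83°, forward 1.2 m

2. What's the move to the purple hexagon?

turn right 150°, forward 9.2 m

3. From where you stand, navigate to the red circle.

turn left 165°, forward 5.1 m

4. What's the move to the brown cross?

turn right 157°, forward 8.5 m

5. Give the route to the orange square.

turn right 138°, forward 6.7 m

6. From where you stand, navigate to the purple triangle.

turn right 16°, forward 4.2 m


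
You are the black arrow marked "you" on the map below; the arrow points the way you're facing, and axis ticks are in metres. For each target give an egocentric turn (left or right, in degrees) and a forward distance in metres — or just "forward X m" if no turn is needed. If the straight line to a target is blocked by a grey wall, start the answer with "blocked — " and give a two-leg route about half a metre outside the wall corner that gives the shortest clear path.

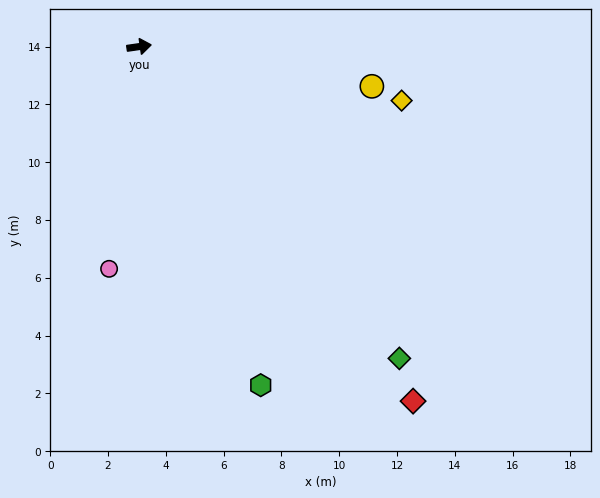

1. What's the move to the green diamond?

turn right 58°, forward 14.0 m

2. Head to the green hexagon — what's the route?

turn right 78°, forward 12.4 m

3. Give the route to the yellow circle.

turn right 18°, forward 8.2 m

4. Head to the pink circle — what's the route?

turn right 106°, forward 7.8 m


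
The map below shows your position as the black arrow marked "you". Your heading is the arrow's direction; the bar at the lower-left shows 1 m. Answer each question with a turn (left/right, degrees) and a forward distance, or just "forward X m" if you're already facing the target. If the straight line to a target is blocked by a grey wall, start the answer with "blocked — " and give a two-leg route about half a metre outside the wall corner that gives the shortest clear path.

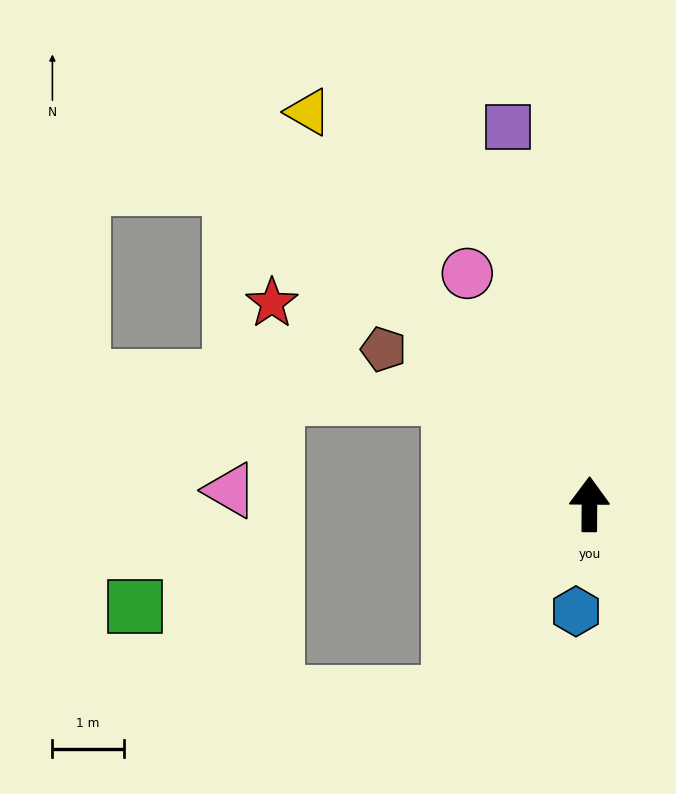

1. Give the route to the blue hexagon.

turn left 173°, forward 1.5 m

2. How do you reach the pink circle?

turn left 28°, forward 3.7 m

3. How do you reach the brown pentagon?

turn left 53°, forward 3.6 m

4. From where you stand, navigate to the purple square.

turn left 13°, forward 5.4 m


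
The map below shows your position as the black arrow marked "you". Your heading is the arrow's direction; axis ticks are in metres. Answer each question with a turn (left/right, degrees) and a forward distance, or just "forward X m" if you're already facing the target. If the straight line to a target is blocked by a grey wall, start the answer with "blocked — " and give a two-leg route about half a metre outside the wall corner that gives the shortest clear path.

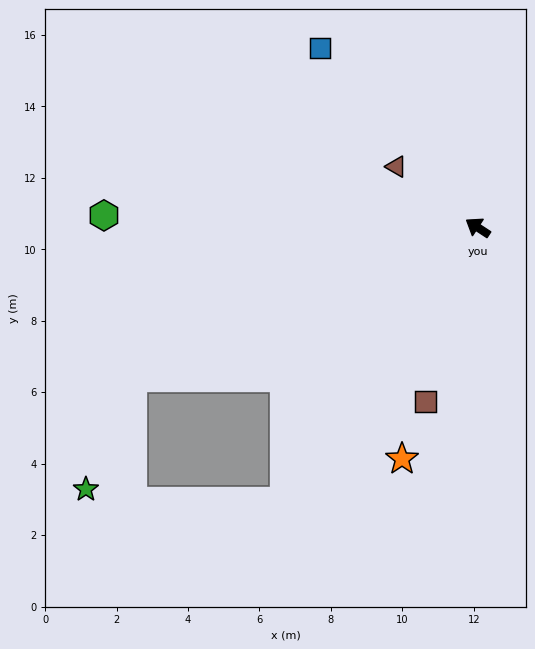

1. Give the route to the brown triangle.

turn right 4°, forward 2.8 m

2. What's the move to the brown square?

turn left 106°, forward 5.1 m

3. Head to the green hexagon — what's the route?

turn left 31°, forward 10.5 m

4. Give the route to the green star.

blocked — turn left 57°, forward 10.5 m, then turn left 44°, forward 3.4 m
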